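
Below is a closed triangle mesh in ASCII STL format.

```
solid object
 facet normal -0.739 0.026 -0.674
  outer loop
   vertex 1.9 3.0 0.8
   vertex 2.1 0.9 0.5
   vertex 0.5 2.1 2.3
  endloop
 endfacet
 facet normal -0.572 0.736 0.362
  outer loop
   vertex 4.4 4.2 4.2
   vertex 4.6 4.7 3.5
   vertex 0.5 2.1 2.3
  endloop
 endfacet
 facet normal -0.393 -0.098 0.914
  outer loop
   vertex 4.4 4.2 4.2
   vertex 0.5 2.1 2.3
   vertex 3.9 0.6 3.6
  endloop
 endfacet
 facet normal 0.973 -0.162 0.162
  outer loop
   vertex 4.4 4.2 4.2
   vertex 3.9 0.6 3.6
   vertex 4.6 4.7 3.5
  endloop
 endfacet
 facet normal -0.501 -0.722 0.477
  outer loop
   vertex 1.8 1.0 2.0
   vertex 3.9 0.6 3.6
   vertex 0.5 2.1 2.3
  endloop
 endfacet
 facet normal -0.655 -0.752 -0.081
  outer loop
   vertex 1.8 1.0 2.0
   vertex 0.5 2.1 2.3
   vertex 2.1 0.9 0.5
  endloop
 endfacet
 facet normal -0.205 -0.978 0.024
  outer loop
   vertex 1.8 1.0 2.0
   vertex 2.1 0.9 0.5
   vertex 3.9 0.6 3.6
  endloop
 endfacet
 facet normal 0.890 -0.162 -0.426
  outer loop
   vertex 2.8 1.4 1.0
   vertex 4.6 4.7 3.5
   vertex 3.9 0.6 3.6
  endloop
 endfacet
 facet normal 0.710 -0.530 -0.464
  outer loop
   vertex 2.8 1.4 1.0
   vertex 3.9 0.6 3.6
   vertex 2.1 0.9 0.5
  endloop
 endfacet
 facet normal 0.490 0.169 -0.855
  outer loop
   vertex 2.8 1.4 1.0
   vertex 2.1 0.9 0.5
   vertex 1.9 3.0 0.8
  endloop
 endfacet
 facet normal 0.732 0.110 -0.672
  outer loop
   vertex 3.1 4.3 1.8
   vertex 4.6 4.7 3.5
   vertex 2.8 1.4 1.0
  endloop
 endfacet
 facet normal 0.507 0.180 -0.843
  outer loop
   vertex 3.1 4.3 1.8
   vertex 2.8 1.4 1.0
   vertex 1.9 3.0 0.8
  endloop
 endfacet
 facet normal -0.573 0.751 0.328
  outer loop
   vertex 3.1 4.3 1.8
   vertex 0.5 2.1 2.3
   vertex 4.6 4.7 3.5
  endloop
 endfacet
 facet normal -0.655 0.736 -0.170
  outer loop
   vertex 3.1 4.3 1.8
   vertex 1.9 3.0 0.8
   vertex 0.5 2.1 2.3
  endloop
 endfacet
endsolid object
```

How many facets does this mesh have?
14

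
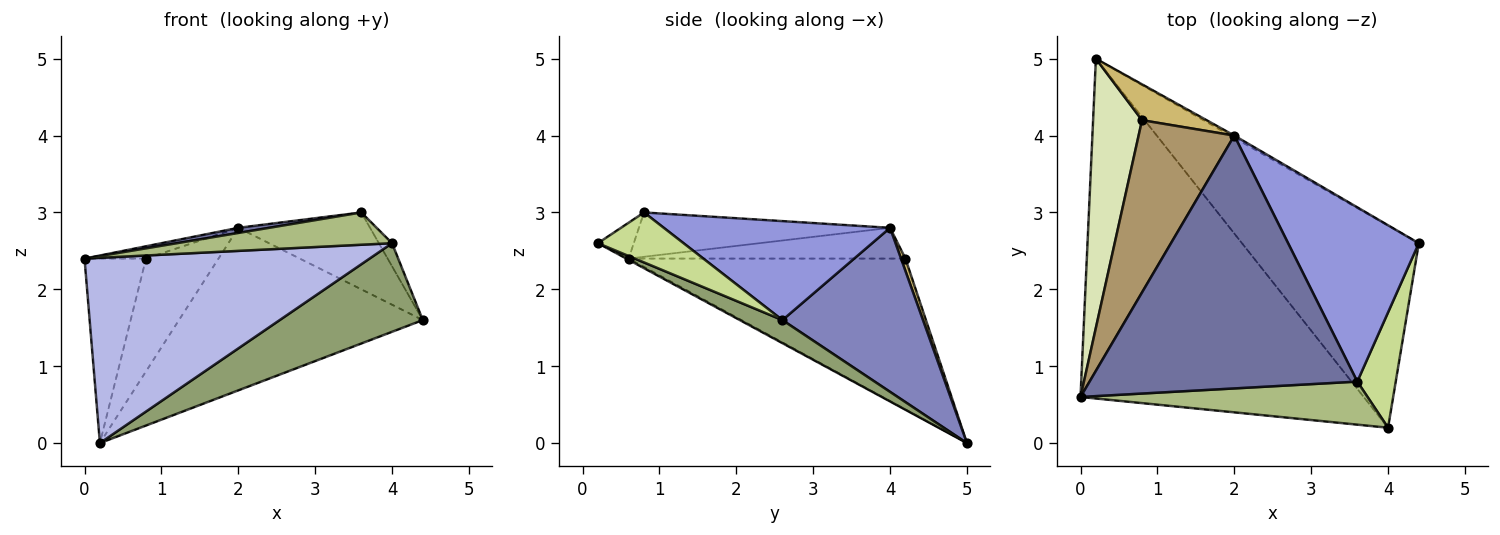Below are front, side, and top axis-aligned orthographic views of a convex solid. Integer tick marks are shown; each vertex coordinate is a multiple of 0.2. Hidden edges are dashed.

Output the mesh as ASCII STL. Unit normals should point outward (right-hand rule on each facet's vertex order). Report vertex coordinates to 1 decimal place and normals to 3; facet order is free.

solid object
 facet normal -0.163 -0.020 0.986
  outer loop
   vertex 2.0 4.0 2.8
   vertex 0.0 0.6 2.4
   vertex 3.6 0.8 3.0
  endloop
 endfacet
 facet normal 0.499 0.866 -0.012
  outer loop
   vertex 2.0 4.0 2.8
   vertex 4.4 2.6 1.6
   vertex 0.2 5.0 0.0
  endloop
 endfacet
 facet normal 0.570 0.332 0.752
  outer loop
   vertex 2.0 4.0 2.8
   vertex 3.6 0.8 3.0
   vertex 4.4 2.6 1.6
  endloop
 endfacet
 facet normal -0.004 -0.479 -0.878
  outer loop
   vertex 4.0 0.2 2.6
   vertex 0.0 0.6 2.4
   vertex 0.2 5.0 0.0
  endloop
 endfacet
 facet normal 0.119 -0.399 -0.909
  outer loop
   vertex 4.0 0.2 2.6
   vertex 0.2 5.0 0.0
   vertex 4.4 2.6 1.6
  endloop
 endfacet
 facet normal -0.100 -0.597 0.796
  outer loop
   vertex 4.0 0.2 2.6
   vertex 3.6 0.8 3.0
   vertex 0.0 0.6 2.4
  endloop
 endfacet
 facet normal 0.787 0.121 0.605
  outer loop
   vertex 4.0 0.2 2.6
   vertex 4.4 2.6 1.6
   vertex 3.6 0.8 3.0
  endloop
 endfacet
 facet normal -0.931 0.207 0.302
  outer loop
   vertex 0.8 4.2 2.4
   vertex 0.2 5.0 0.0
   vertex 0.0 0.6 2.4
  endloop
 endfacet
 facet normal -0.305 0.068 0.950
  outer loop
   vertex 0.8 4.2 2.4
   vertex 0.0 0.6 2.4
   vertex 2.0 4.0 2.8
  endloop
 endfacet
 facet normal 0.058 0.951 0.303
  outer loop
   vertex 0.8 4.2 2.4
   vertex 2.0 4.0 2.8
   vertex 0.2 5.0 0.0
  endloop
 endfacet
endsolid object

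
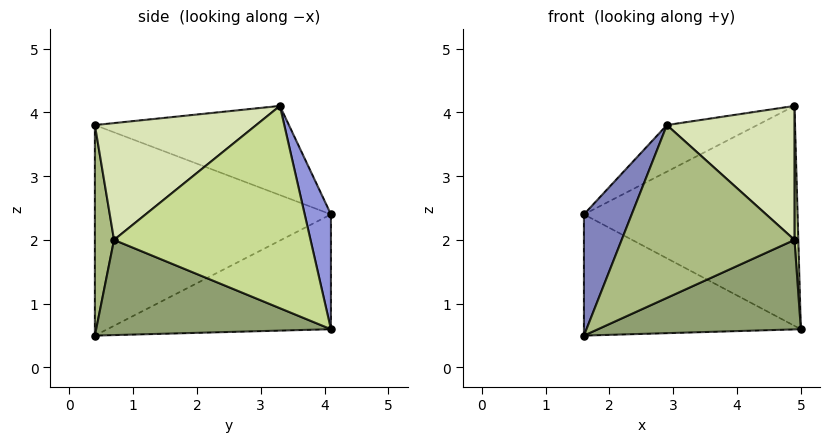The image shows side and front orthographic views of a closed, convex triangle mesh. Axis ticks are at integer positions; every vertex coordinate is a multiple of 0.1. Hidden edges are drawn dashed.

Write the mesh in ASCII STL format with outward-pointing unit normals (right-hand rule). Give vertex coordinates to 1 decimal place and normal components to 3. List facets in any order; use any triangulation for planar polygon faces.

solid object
 facet normal -0.426 0.413 -0.805
  outer loop
   vertex 1.6 0.4 0.5
   vertex 1.6 4.1 2.4
   vertex 5.0 4.1 0.6
  endloop
 endfacet
 facet normal -0.914 -0.185 0.360
  outer loop
   vertex 1.6 0.4 0.5
   vertex 2.9 0.4 3.8
   vertex 1.6 4.1 2.4
  endloop
 endfacet
 facet normal 0.119 0.967 0.224
  outer loop
   vertex 4.9 3.3 4.1
   vertex 5.0 4.1 0.6
   vertex 1.6 4.1 2.4
  endloop
 endfacet
 facet normal -0.412 0.192 0.891
  outer loop
   vertex 4.9 3.3 4.1
   vertex 1.6 4.1 2.4
   vertex 2.9 0.4 3.8
  endloop
 endfacet
 facet normal 0.413 -0.357 -0.838
  outer loop
   vertex 4.9 0.7 2.0
   vertex 1.6 0.4 0.5
   vertex 5.0 4.1 0.6
  endloop
 endfacet
 facet normal 0.110 -0.993 -0.043
  outer loop
   vertex 4.9 0.7 2.0
   vertex 2.9 0.4 3.8
   vertex 1.6 0.4 0.5
  endloop
 endfacet
 facet normal 1.000 -0.019 0.024
  outer loop
   vertex 4.9 0.7 2.0
   vertex 5.0 4.1 0.6
   vertex 4.9 3.3 4.1
  endloop
 endfacet
 facet normal 0.622 -0.492 0.609
  outer loop
   vertex 4.9 0.7 2.0
   vertex 4.9 3.3 4.1
   vertex 2.9 0.4 3.8
  endloop
 endfacet
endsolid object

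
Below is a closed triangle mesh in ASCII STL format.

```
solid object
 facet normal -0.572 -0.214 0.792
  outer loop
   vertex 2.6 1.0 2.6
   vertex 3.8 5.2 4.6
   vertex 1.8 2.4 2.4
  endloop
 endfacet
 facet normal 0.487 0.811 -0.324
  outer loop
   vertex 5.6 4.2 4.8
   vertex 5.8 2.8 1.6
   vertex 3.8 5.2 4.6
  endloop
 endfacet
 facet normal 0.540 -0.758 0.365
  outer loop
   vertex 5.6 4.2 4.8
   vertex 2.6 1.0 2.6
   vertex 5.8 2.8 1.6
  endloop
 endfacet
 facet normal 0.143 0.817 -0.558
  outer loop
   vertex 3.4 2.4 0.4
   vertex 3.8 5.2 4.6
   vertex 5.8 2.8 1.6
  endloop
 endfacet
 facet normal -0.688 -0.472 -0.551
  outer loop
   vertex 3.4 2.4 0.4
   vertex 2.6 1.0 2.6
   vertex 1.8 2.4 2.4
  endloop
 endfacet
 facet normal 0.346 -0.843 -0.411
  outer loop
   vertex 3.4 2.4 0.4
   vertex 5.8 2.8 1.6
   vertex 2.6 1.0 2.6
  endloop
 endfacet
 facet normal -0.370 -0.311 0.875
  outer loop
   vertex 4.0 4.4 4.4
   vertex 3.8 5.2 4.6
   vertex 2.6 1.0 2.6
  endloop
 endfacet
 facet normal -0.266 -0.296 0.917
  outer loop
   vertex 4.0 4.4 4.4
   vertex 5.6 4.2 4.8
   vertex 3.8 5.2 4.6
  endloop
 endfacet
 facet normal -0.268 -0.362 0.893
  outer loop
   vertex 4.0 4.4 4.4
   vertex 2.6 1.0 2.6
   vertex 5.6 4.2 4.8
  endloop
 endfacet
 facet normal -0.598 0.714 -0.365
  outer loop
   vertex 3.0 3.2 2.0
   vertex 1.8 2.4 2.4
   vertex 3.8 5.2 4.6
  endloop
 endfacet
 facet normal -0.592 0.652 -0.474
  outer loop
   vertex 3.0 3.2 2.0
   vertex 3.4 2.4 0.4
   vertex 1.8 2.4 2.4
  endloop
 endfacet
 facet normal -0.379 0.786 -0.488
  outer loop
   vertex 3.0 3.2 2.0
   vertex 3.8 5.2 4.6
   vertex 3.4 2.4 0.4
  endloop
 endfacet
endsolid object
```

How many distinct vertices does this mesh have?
8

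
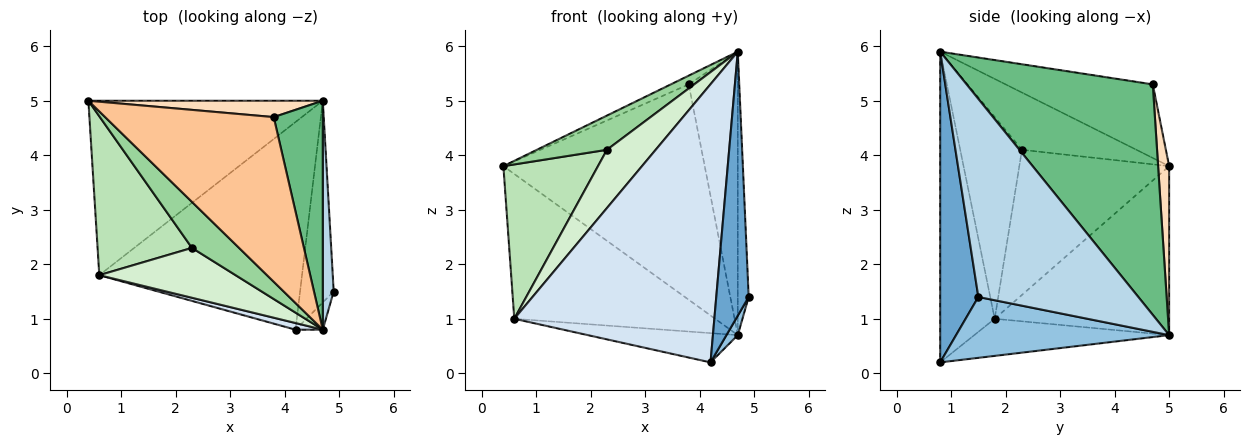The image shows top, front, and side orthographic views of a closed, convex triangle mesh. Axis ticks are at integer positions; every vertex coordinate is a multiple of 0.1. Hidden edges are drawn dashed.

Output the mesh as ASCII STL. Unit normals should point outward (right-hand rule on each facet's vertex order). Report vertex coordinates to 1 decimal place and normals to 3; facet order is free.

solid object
 facet normal 0.760 -0.646 -0.067
  outer loop
   vertex 4.7 0.8 5.9
   vertex 4.2 0.8 0.2
   vertex 4.9 1.5 1.4
  endloop
 endfacet
 facet normal 0.874 -0.047 -0.483
  outer loop
   vertex 4.7 5.0 0.7
   vertex 4.9 1.5 1.4
   vertex 4.2 0.8 0.2
  endloop
 endfacet
 facet normal 0.996 0.068 0.055
  outer loop
   vertex 4.7 5.0 0.7
   vertex 4.7 0.8 5.9
   vertex 4.9 1.5 1.4
  endloop
 endfacet
 facet normal -0.263 -0.965 0.023
  outer loop
   vertex 0.6 1.8 1.0
   vertex 4.2 0.8 0.2
   vertex 4.7 0.8 5.9
  endloop
 endfacet
 facet normal -0.485 0.558 -0.673
  outer loop
   vertex 0.6 1.8 1.0
   vertex 0.4 5.0 3.8
   vertex 4.7 5.0 0.7
  endloop
 endfacet
 facet normal -0.178 0.137 -0.974
  outer loop
   vertex 0.6 1.8 1.0
   vertex 4.7 5.0 0.7
   vertex 4.2 0.8 0.2
  endloop
 endfacet
 facet normal -0.400 0.049 0.915
  outer loop
   vertex 3.8 4.7 5.3
   vertex 0.4 5.0 3.8
   vertex 4.7 0.8 5.9
  endloop
 endfacet
 facet normal 0.054 0.996 0.076
  outer loop
   vertex 3.8 4.7 5.3
   vertex 4.7 5.0 0.7
   vertex 0.4 5.0 3.8
  endloop
 endfacet
 facet normal 0.947 0.250 0.202
  outer loop
   vertex 3.8 4.7 5.3
   vertex 4.7 0.8 5.9
   vertex 4.7 5.0 0.7
  endloop
 endfacet
 facet normal -0.698 -0.427 0.575
  outer loop
   vertex 2.3 2.3 4.1
   vertex 4.7 0.8 5.9
   vertex 0.4 5.0 3.8
  endloop
 endfacet
 facet normal -0.741 -0.468 0.482
  outer loop
   vertex 2.3 2.3 4.1
   vertex 0.4 5.0 3.8
   vertex 0.6 1.8 1.0
  endloop
 endfacet
 facet normal -0.693 -0.547 0.469
  outer loop
   vertex 2.3 2.3 4.1
   vertex 0.6 1.8 1.0
   vertex 4.7 0.8 5.9
  endloop
 endfacet
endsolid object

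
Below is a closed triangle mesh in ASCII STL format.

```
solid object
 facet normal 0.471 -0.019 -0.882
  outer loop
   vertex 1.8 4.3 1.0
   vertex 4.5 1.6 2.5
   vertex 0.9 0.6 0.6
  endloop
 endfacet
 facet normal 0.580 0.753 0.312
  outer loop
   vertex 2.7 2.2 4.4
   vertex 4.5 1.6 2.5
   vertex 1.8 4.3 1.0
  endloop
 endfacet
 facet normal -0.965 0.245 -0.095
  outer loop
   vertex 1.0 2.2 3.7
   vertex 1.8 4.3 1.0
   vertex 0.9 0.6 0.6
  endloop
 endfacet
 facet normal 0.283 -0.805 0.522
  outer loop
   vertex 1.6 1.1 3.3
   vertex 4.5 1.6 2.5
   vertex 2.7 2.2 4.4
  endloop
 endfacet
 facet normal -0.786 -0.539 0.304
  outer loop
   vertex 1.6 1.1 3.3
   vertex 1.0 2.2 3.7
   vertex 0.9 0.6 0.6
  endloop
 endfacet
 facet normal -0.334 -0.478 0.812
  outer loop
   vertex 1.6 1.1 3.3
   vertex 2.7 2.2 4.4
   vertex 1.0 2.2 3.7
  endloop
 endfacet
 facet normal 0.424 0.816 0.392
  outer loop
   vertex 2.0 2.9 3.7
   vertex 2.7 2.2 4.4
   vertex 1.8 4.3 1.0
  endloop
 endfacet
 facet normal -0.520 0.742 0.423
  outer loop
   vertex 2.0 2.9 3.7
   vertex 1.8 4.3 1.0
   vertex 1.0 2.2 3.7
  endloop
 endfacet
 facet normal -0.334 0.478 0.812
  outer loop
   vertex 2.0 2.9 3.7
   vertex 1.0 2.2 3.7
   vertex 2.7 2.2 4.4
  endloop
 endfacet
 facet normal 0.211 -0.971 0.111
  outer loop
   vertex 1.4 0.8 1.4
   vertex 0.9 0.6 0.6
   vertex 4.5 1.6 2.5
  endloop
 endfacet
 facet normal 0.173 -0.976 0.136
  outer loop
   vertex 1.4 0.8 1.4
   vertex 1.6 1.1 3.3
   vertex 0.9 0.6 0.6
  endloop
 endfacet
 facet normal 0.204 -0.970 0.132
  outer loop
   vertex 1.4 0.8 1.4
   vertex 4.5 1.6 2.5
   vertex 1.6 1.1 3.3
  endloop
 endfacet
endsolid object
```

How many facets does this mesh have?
12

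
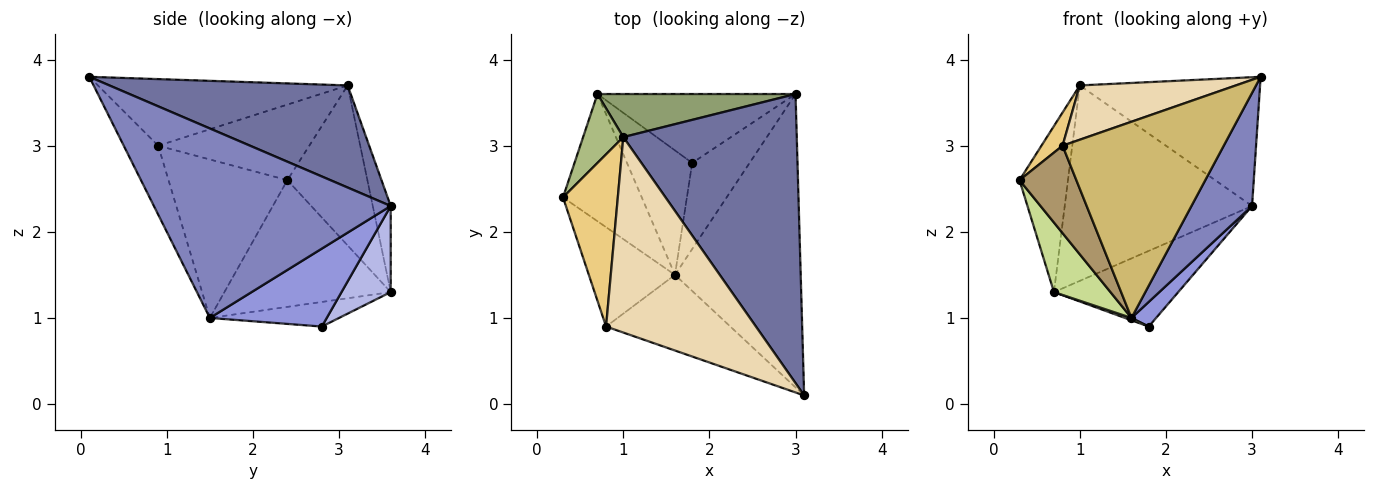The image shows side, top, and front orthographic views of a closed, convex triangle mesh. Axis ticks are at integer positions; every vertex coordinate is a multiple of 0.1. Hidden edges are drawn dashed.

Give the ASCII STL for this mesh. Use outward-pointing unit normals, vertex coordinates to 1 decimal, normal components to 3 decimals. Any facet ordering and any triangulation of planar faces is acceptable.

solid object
 facet normal 0.474 0.358 0.805
  outer loop
   vertex 1.0 3.1 3.7
   vertex 3.1 0.1 3.8
   vertex 3.0 3.6 2.3
  endloop
 endfacet
 facet normal 0.815 -0.208 -0.541
  outer loop
   vertex 1.6 1.5 1.0
   vertex 3.0 3.6 2.3
   vertex 3.1 0.1 3.8
  endloop
 endfacet
 facet normal 0.794 -0.167 -0.585
  outer loop
   vertex 1.6 1.5 1.0
   vertex 1.8 2.8 0.9
   vertex 3.0 3.6 2.3
  endloop
 endfacet
 facet normal 0.281 0.709 -0.646
  outer loop
   vertex 0.7 3.6 1.3
   vertex 3.0 3.6 2.3
   vertex 1.8 2.8 0.9
  endloop
 endfacet
 facet normal -0.093 0.972 0.214
  outer loop
   vertex 0.7 3.6 1.3
   vertex 1.0 3.1 3.7
   vertex 3.0 3.6 2.3
  endloop
 endfacet
 facet normal -0.836 0.506 0.210
  outer loop
   vertex 0.7 3.6 1.3
   vertex 0.3 2.4 2.6
   vertex 1.0 3.1 3.7
  endloop
 endfacet
 facet normal -0.816 -0.277 -0.507
  outer loop
   vertex 0.7 3.6 1.3
   vertex 1.6 1.5 1.0
   vertex 0.3 2.4 2.6
  endloop
 endfacet
 facet normal -0.353 -0.018 -0.935
  outer loop
   vertex 0.7 3.6 1.3
   vertex 1.8 2.8 0.9
   vertex 1.6 1.5 1.0
  endloop
 endfacet
 facet normal -0.810 -0.387 -0.440
  outer loop
   vertex 0.8 0.9 3.0
   vertex 0.3 2.4 2.6
   vertex 1.6 1.5 1.0
  endloop
 endfacet
 facet normal -0.196 -0.915 -0.353
  outer loop
   vertex 0.8 0.9 3.0
   vertex 1.6 1.5 1.0
   vertex 3.1 0.1 3.8
  endloop
 endfacet
 facet normal -0.804 -0.113 0.583
  outer loop
   vertex 0.8 0.9 3.0
   vertex 1.0 3.1 3.7
   vertex 0.3 2.4 2.6
  endloop
 endfacet
 facet normal -0.394 -0.246 0.886
  outer loop
   vertex 0.8 0.9 3.0
   vertex 3.1 0.1 3.8
   vertex 1.0 3.1 3.7
  endloop
 endfacet
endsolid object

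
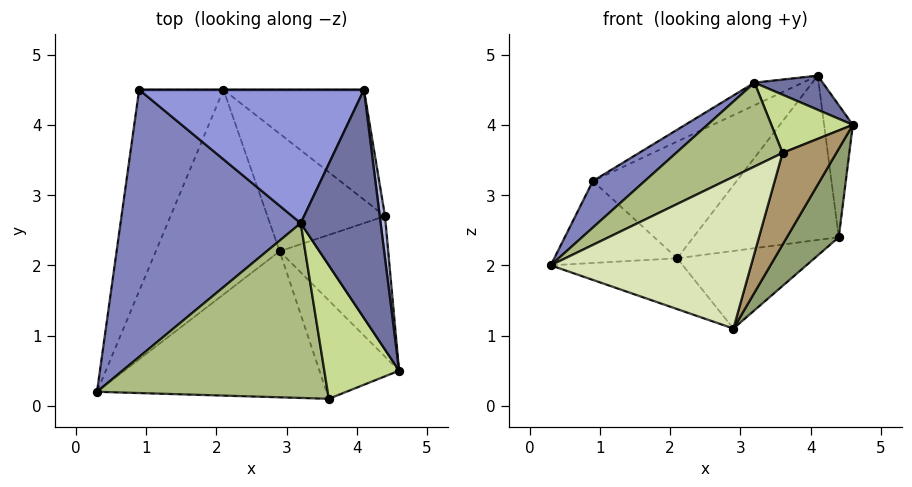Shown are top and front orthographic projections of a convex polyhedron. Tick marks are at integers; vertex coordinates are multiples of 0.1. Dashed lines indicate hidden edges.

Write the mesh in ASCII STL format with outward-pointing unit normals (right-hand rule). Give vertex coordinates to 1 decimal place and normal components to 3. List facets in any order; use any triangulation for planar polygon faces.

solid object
 facet normal 0.198 -0.145 0.969
  outer loop
   vertex 3.2 2.6 4.6
   vertex 4.6 0.5 4.0
   vertex 4.1 4.5 4.7
  endloop
 endfacet
 facet normal -0.596 -0.138 0.791
  outer loop
   vertex 3.2 2.6 4.6
   vertex 0.9 4.5 3.2
   vertex 0.3 0.2 2.0
  endloop
 endfacet
 facet normal -0.420 0.152 0.895
  outer loop
   vertex 3.2 2.6 4.6
   vertex 4.1 4.5 4.7
   vertex 0.9 4.5 3.2
  endloop
 endfacet
 facet normal 0.992 0.117 0.037
  outer loop
   vertex 4.4 2.7 2.4
   vertex 4.1 4.5 4.7
   vertex 4.6 0.5 4.0
  endloop
 endfacet
 facet normal 0.673 -0.394 -0.626
  outer loop
   vertex 4.4 2.7 2.4
   vertex 4.6 0.5 4.0
   vertex 2.9 2.2 1.1
  endloop
 endfacet
 facet normal -0.411 -0.395 0.822
  outer loop
   vertex 3.6 0.1 3.6
   vertex 3.2 2.6 4.6
   vertex 0.3 0.2 2.0
  endloop
 endfacet
 facet normal -0.202 -0.391 0.898
  outer loop
   vertex 3.6 0.1 3.6
   vertex 4.6 0.5 4.0
   vertex 3.2 2.6 4.6
  endloop
 endfacet
 facet normal 0.300 -0.687 -0.661
  outer loop
   vertex 3.6 0.1 3.6
   vertex 0.3 0.2 2.0
   vertex 2.9 2.2 1.1
  endloop
 endfacet
 facet normal 0.492 -0.594 -0.637
  outer loop
   vertex 3.6 0.1 3.6
   vertex 2.9 2.2 1.1
   vertex 4.6 0.5 4.0
  endloop
 endfacet
 facet normal 0.475 0.485 -0.735
  outer loop
   vertex 2.1 4.5 2.1
   vertex 4.4 2.7 2.4
   vertex 2.9 2.2 1.1
  endloop
 endfacet
 facet normal -0.462 0.213 -0.861
  outer loop
   vertex 2.1 4.5 2.1
   vertex 2.9 2.2 1.1
   vertex 0.3 0.2 2.0
  endloop
 endfacet
 facet normal -0.647 0.287 -0.706
  outer loop
   vertex 2.1 4.5 2.1
   vertex 0.3 0.2 2.0
   vertex 0.9 4.5 3.2
  endloop
 endfacet
 facet normal 0.000 1.000 0.000
  outer loop
   vertex 2.1 4.5 2.1
   vertex 0.9 4.5 3.2
   vertex 4.1 4.5 4.7
  endloop
 endfacet
 facet normal 0.586 0.674 -0.451
  outer loop
   vertex 2.1 4.5 2.1
   vertex 4.1 4.5 4.7
   vertex 4.4 2.7 2.4
  endloop
 endfacet
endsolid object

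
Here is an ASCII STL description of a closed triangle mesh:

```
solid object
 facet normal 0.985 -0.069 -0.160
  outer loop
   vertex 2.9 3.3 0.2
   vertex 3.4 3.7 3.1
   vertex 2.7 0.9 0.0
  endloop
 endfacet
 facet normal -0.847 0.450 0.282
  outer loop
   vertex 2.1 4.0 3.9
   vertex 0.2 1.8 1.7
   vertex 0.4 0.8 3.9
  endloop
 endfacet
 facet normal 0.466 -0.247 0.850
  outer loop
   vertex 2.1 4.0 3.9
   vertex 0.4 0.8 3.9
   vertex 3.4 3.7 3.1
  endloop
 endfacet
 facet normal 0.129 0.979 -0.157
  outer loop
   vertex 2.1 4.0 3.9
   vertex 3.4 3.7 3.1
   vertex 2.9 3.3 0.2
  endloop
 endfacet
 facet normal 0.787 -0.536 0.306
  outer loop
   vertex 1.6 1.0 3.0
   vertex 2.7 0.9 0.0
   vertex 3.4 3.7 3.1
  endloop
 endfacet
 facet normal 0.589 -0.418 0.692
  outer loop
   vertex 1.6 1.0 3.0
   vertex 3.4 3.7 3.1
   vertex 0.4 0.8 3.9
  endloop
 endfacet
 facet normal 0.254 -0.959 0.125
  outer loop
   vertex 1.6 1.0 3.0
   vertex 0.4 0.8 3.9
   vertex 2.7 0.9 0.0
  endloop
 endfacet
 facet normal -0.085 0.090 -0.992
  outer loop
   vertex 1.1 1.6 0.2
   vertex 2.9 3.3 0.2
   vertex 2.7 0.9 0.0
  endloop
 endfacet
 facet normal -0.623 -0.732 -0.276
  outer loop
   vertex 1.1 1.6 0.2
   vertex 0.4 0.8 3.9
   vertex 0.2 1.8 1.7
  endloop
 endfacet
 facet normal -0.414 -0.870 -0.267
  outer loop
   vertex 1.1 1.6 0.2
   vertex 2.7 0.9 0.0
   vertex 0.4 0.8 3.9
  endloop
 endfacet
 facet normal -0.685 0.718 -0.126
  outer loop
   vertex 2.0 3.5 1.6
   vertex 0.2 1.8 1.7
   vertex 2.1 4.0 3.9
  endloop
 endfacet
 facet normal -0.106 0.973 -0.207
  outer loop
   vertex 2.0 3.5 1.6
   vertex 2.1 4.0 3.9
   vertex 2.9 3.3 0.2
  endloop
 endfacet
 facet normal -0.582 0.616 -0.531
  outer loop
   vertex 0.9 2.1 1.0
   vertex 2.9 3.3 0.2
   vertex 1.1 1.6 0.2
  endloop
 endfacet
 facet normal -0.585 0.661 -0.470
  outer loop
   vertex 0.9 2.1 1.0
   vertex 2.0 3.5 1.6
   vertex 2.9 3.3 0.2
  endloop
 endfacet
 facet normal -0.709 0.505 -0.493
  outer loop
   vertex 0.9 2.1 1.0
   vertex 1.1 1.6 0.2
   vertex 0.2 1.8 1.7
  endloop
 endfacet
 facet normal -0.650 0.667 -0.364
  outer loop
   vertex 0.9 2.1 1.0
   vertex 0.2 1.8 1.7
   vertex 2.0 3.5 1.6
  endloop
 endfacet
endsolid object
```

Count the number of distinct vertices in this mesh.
10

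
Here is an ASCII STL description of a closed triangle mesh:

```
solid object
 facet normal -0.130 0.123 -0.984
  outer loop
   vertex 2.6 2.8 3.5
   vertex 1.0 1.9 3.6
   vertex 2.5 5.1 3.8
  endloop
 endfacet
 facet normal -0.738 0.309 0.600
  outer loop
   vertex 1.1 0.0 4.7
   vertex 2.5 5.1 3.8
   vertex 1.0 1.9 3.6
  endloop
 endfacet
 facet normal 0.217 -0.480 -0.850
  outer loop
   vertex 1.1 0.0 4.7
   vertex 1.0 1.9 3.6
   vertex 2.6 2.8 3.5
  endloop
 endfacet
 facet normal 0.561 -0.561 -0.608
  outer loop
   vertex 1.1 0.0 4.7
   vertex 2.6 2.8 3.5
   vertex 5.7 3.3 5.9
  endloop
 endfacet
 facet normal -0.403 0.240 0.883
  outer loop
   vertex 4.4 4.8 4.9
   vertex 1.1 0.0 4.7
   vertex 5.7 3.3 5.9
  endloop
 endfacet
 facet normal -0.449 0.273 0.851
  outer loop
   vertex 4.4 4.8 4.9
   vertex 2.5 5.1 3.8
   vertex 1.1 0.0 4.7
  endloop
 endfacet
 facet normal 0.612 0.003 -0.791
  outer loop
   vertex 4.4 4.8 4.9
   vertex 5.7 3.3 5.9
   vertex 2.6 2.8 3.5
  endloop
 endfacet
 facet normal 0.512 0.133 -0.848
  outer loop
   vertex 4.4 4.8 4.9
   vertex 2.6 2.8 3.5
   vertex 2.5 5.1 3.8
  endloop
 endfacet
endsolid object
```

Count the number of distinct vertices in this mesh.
6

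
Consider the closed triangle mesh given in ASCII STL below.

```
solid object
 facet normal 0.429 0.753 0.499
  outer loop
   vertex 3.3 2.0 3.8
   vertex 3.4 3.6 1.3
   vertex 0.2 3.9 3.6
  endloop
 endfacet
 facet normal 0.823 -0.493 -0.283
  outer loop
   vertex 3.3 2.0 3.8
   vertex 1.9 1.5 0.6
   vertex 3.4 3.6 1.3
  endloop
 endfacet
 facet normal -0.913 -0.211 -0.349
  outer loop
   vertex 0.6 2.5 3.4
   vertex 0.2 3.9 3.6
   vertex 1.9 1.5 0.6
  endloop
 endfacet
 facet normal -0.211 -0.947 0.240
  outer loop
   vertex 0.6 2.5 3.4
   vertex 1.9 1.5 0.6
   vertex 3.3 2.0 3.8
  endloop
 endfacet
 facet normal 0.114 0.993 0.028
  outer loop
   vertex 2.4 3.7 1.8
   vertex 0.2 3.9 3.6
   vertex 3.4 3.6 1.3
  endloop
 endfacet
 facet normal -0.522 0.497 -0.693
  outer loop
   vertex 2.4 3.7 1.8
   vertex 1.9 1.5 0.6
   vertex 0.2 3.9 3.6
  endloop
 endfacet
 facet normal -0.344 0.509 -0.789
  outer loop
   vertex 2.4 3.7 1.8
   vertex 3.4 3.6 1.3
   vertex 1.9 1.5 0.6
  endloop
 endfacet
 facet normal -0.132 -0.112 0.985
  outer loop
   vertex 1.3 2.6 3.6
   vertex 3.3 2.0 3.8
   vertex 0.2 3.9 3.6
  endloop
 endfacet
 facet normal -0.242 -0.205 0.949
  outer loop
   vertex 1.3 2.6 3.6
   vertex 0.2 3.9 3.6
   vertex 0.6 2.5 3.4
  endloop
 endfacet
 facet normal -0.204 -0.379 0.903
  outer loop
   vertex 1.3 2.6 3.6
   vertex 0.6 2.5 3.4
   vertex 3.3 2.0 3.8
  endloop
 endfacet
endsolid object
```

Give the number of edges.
15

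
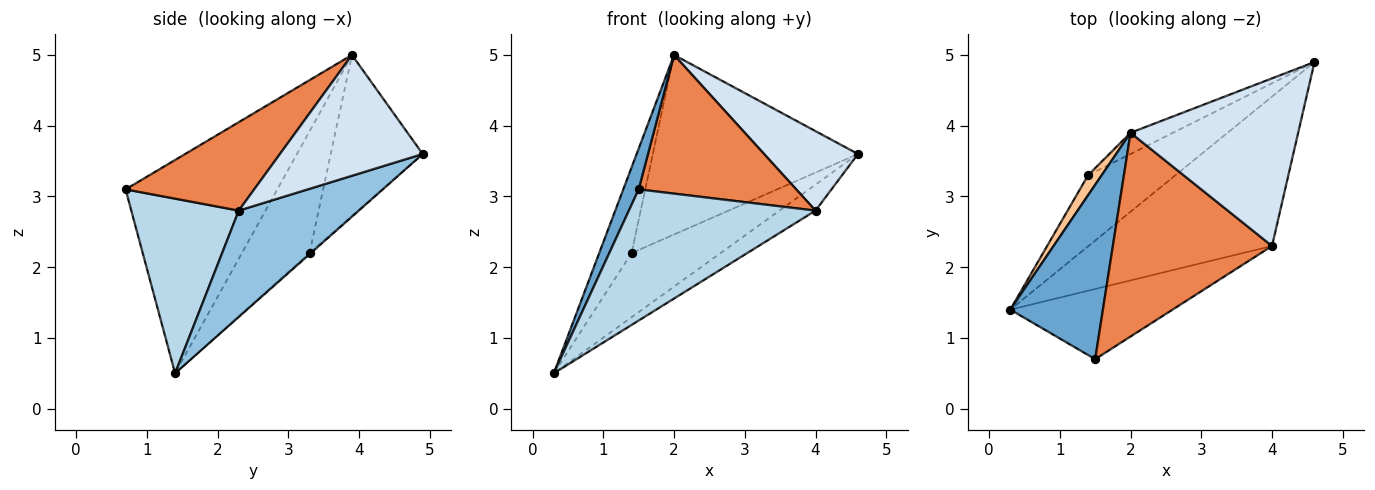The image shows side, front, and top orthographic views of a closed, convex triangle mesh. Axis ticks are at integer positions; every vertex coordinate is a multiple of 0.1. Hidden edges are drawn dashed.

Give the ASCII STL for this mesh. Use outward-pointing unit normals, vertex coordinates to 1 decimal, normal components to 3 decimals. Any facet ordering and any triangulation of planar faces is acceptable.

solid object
 facet normal -0.913 -0.093 0.397
  outer loop
   vertex 2.0 3.9 5.0
   vertex 0.3 1.4 0.5
   vertex 1.5 0.7 3.1
  endloop
 endfacet
 facet normal 0.496 0.149 -0.856
  outer loop
   vertex 4.0 2.3 2.8
   vertex 0.3 1.4 0.5
   vertex 4.6 4.9 3.6
  endloop
 endfacet
 facet normal 0.453 -0.786 -0.421
  outer loop
   vertex 4.0 2.3 2.8
   vertex 1.5 0.7 3.1
   vertex 0.3 1.4 0.5
  endloop
 endfacet
 facet normal 0.546 -0.359 0.757
  outer loop
   vertex 4.0 2.3 2.8
   vertex 4.6 4.9 3.6
   vertex 2.0 3.9 5.0
  endloop
 endfacet
 facet normal 0.417 -0.511 0.751
  outer loop
   vertex 4.0 2.3 2.8
   vertex 2.0 3.9 5.0
   vertex 1.5 0.7 3.1
  endloop
 endfacet
 facet normal -0.010 0.670 -0.742
  outer loop
   vertex 1.4 3.3 2.2
   vertex 4.6 4.9 3.6
   vertex 0.3 1.4 0.5
  endloop
 endfacet
 facet normal -0.897 0.430 0.100
  outer loop
   vertex 1.4 3.3 2.2
   vertex 0.3 1.4 0.5
   vertex 2.0 3.9 5.0
  endloop
 endfacet
 facet normal -0.407 0.907 -0.107
  outer loop
   vertex 1.4 3.3 2.2
   vertex 2.0 3.9 5.0
   vertex 4.6 4.9 3.6
  endloop
 endfacet
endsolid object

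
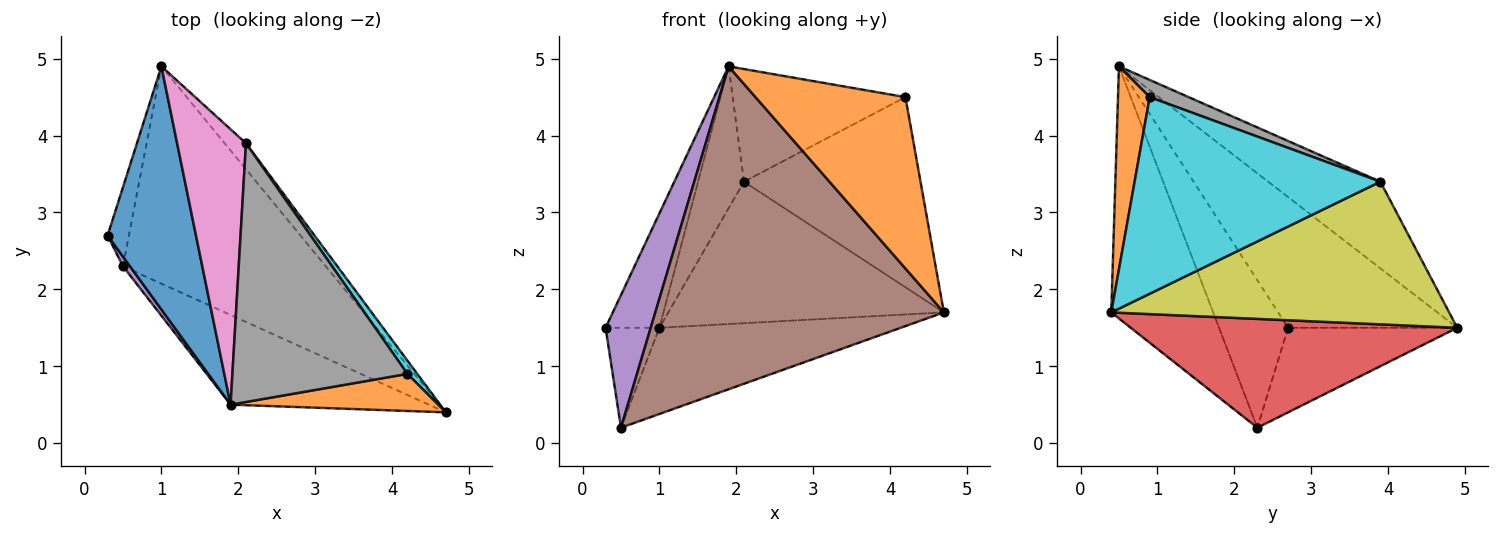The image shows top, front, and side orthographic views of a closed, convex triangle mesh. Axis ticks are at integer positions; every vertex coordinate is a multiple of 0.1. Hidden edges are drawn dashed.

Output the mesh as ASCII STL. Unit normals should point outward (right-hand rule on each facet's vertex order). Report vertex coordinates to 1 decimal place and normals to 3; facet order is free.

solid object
 facet normal -0.801 0.255 0.542
  outer loop
   vertex 1.9 0.5 4.9
   vertex 1.0 4.9 1.5
   vertex 0.3 2.7 1.5
  endloop
 endfacet
 facet normal 0.202 -0.957 0.207
  outer loop
   vertex 4.2 0.9 4.5
   vertex 1.9 0.5 4.9
   vertex 4.7 0.4 1.7
  endloop
 endfacet
 facet normal -0.927 0.295 -0.233
  outer loop
   vertex 0.5 2.3 0.2
   vertex 0.3 2.7 1.5
   vertex 1.0 4.9 1.5
  endloop
 endfacet
 facet normal 0.446 0.330 -0.832
  outer loop
   vertex 0.5 2.3 0.2
   vertex 1.0 4.9 1.5
   vertex 4.7 0.4 1.7
  endloop
 endfacet
 facet normal -0.836 -0.547 0.040
  outer loop
   vertex 0.5 2.3 0.2
   vertex 1.9 0.5 4.9
   vertex 0.3 2.7 1.5
  endloop
 endfacet
 facet normal -0.322 -0.912 -0.253
  outer loop
   vertex 0.5 2.3 0.2
   vertex 4.7 0.4 1.7
   vertex 1.9 0.5 4.9
  endloop
 endfacet
 facet normal -0.746 0.305 0.592
  outer loop
   vertex 2.1 3.9 3.4
   vertex 1.0 4.9 1.5
   vertex 1.9 0.5 4.9
  endloop
 endfacet
 facet normal 0.090 0.398 0.913
  outer loop
   vertex 2.1 3.9 3.4
   vertex 1.9 0.5 4.9
   vertex 4.2 0.9 4.5
  endloop
 endfacet
 facet normal 0.770 0.628 -0.115
  outer loop
   vertex 2.1 3.9 3.4
   vertex 4.7 0.4 1.7
   vertex 1.0 4.9 1.5
  endloop
 endfacet
 facet normal 0.811 0.583 0.041
  outer loop
   vertex 2.1 3.9 3.4
   vertex 4.2 0.9 4.5
   vertex 4.7 0.4 1.7
  endloop
 endfacet
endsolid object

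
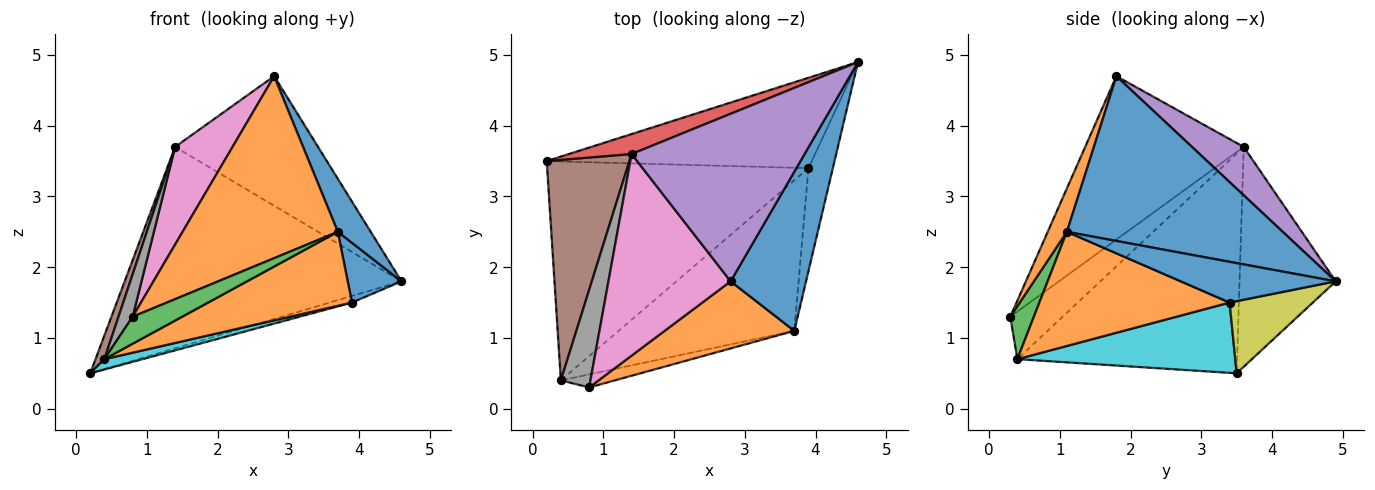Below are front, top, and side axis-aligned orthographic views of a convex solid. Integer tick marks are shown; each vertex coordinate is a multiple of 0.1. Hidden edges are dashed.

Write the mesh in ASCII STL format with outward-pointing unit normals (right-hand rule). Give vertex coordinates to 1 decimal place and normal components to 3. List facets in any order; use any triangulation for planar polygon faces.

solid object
 facet normal 0.901 -0.137 0.412
  outer loop
   vertex 3.7 1.1 2.5
   vertex 4.6 4.9 1.8
   vertex 2.8 1.8 4.7
  endloop
 endfacet
 facet normal 0.115 -0.932 0.344
  outer loop
   vertex 3.7 1.1 2.5
   vertex 2.8 1.8 4.7
   vertex 0.8 0.3 1.3
  endloop
 endfacet
 facet normal 0.394 -0.827 -0.401
  outer loop
   vertex 0.4 0.4 0.7
   vertex 3.7 1.1 2.5
   vertex 0.8 0.3 1.3
  endloop
 endfacet
 facet normal -0.327 0.941 0.093
  outer loop
   vertex 1.4 3.6 3.7
   vertex 4.6 4.9 1.8
   vertex 0.2 3.5 0.5
  endloop
 endfacet
 facet normal 0.216 0.597 0.772
  outer loop
   vertex 1.4 3.6 3.7
   vertex 2.8 1.8 4.7
   vertex 4.6 4.9 1.8
  endloop
 endfacet
 facet normal -0.935 -0.038 0.352
  outer loop
   vertex 1.4 3.6 3.7
   vertex 0.2 3.5 0.5
   vertex 0.4 0.4 0.7
  endloop
 endfacet
 facet normal -0.769 -0.279 0.575
  outer loop
   vertex 1.4 3.6 3.7
   vertex 0.8 0.3 1.3
   vertex 2.8 1.8 4.7
  endloop
 endfacet
 facet normal -0.828 -0.224 0.515
  outer loop
   vertex 1.4 3.6 3.7
   vertex 0.4 0.4 0.7
   vertex 0.8 0.3 1.3
  endloop
 endfacet
 facet normal 0.262 0.070 -0.963
  outer loop
   vertex 3.9 3.4 1.5
   vertex 0.2 3.5 0.5
   vertex 4.6 4.9 1.8
  endloop
 endfacet
 facet normal 0.259 -0.045 -0.965
  outer loop
   vertex 3.9 3.4 1.5
   vertex 0.4 0.4 0.7
   vertex 0.2 3.5 0.5
  endloop
 endfacet
 facet normal 0.822 -0.285 -0.492
  outer loop
   vertex 3.9 3.4 1.5
   vertex 4.6 4.9 1.8
   vertex 3.7 1.1 2.5
  endloop
 endfacet
 facet normal 0.504 -0.381 -0.775
  outer loop
   vertex 3.9 3.4 1.5
   vertex 3.7 1.1 2.5
   vertex 0.4 0.4 0.7
  endloop
 endfacet
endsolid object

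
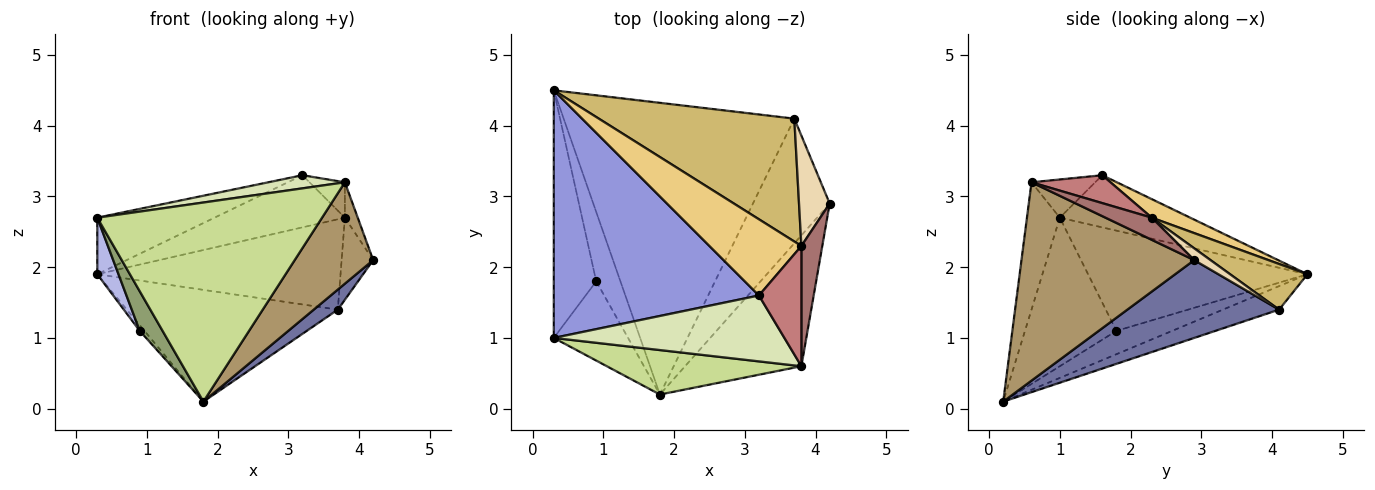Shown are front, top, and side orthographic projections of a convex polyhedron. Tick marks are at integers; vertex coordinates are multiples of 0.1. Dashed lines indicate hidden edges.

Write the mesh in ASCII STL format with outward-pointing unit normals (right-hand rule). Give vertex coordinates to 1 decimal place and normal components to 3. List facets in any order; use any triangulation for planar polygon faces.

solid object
 facet normal 0.708 -0.112 -0.698
  outer loop
   vertex 3.7 4.1 1.4
   vertex 4.2 2.9 2.1
   vertex 1.8 0.2 0.1
  endloop
 endfacet
 facet normal -0.095 0.356 -0.930
  outer loop
   vertex 3.7 4.1 1.4
   vertex 1.8 0.2 0.1
   vertex 0.3 4.5 1.9
  endloop
 endfacet
 facet normal -0.241 0.216 0.946
  outer loop
   vertex 3.2 1.6 3.3
   vertex 0.3 4.5 1.9
   vertex 0.3 1.0 2.7
  endloop
 endfacet
 facet normal -0.917 -0.089 -0.388
  outer loop
   vertex 0.9 1.8 1.1
   vertex 0.3 1.0 2.7
   vertex 0.3 4.5 1.9
  endloop
 endfacet
 facet normal -0.873 -0.218 -0.436
  outer loop
   vertex 0.9 1.8 1.1
   vertex 1.8 0.2 0.1
   vertex 0.3 1.0 2.7
  endloop
 endfacet
 facet normal -0.694 0.059 -0.718
  outer loop
   vertex 0.9 1.8 1.1
   vertex 0.3 4.5 1.9
   vertex 1.8 0.2 0.1
  endloop
 endfacet
 facet normal -0.141 -0.966 0.216
  outer loop
   vertex 3.8 0.6 3.2
   vertex 0.3 1.0 2.7
   vertex 1.8 0.2 0.1
  endloop
 endfacet
 facet normal -0.160 -0.193 0.968
  outer loop
   vertex 3.8 0.6 3.2
   vertex 3.2 1.6 3.3
   vertex 0.3 1.0 2.7
  endloop
 endfacet
 facet normal 0.803 -0.365 -0.471
  outer loop
   vertex 3.8 0.6 3.2
   vertex 1.8 0.2 0.1
   vertex 4.2 2.9 2.1
  endloop
 endfacet
 facet normal 0.185 0.582 0.792
  outer loop
   vertex 3.8 2.3 2.7
   vertex 3.7 4.1 1.4
   vertex 0.3 4.5 1.9
  endloop
 endfacet
 facet normal 0.164 0.557 0.814
  outer loop
   vertex 3.8 2.3 2.7
   vertex 0.3 4.5 1.9
   vertex 3.2 1.6 3.3
  endloop
 endfacet
 facet normal 0.295 0.570 0.767
  outer loop
   vertex 3.8 2.3 2.7
   vertex 4.2 2.9 2.1
   vertex 3.7 4.1 1.4
  endloop
 endfacet
 facet normal 0.713 0.198 0.673
  outer loop
   vertex 3.8 2.3 2.7
   vertex 3.8 0.6 3.2
   vertex 4.2 2.9 2.1
  endloop
 endfacet
 facet normal 0.533 0.239 0.812
  outer loop
   vertex 3.8 2.3 2.7
   vertex 3.2 1.6 3.3
   vertex 3.8 0.6 3.2
  endloop
 endfacet
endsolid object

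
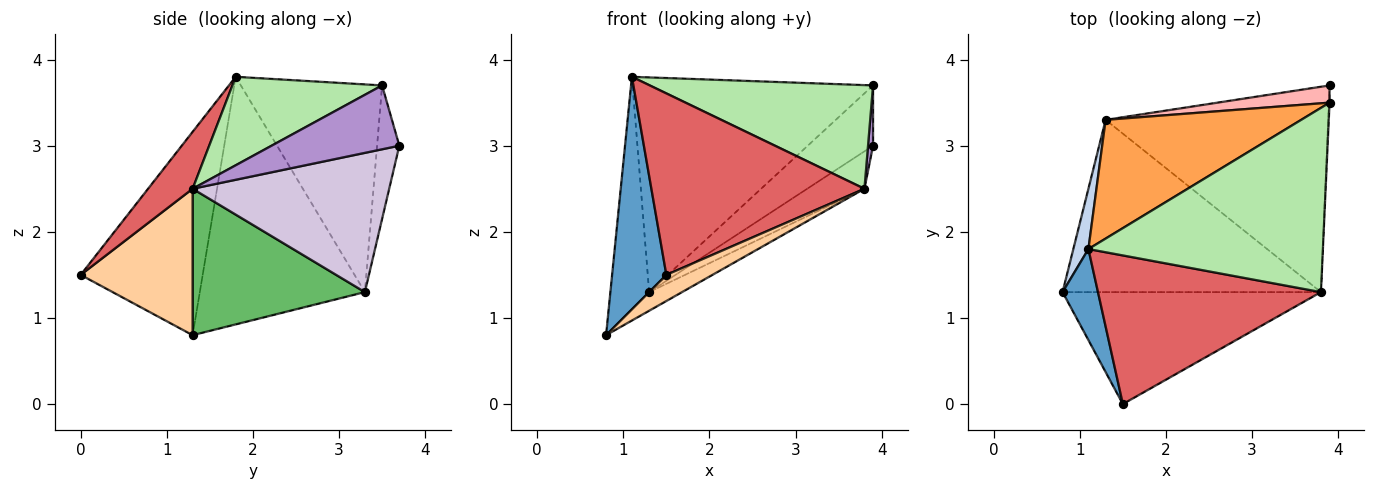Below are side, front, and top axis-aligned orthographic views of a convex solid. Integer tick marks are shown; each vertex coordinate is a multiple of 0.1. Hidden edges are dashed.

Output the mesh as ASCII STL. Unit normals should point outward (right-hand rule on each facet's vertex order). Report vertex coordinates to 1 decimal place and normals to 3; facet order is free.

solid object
 facet normal -0.902 -0.401 0.157
  outer loop
   vertex 1.1 1.8 3.8
   vertex 0.8 1.3 0.8
   vertex 1.5 0.0 1.5
  endloop
 endfacet
 facet normal -0.972 0.228 0.059
  outer loop
   vertex 1.3 3.3 1.3
   vertex 0.8 1.3 0.8
   vertex 1.1 1.8 3.8
  endloop
 endfacet
 facet normal -0.457 0.778 0.430
  outer loop
   vertex 1.3 3.3 1.3
   vertex 1.1 1.8 3.8
   vertex 3.9 3.5 3.7
  endloop
 endfacet
 facet normal 0.483 -0.199 -0.853
  outer loop
   vertex 3.8 1.3 2.5
   vertex 1.5 0.0 1.5
   vertex 0.8 1.3 0.8
  endloop
 endfacet
 facet normal 0.491 0.094 -0.866
  outer loop
   vertex 3.8 1.3 2.5
   vertex 0.8 1.3 0.8
   vertex 1.3 3.3 1.3
  endloop
 endfacet
 facet normal 0.312 -0.466 0.828
  outer loop
   vertex 3.8 1.3 2.5
   vertex 3.9 3.5 3.7
   vertex 1.1 1.8 3.8
  endloop
 endfacet
 facet normal 0.160 -0.764 0.625
  outer loop
   vertex 3.8 1.3 2.5
   vertex 1.1 1.8 3.8
   vertex 1.5 0.0 1.5
  endloop
 endfacet
 facet normal -0.311 0.914 0.261
  outer loop
   vertex 3.9 3.7 3.0
   vertex 1.3 3.3 1.3
   vertex 3.9 3.5 3.7
  endloop
 endfacet
 facet normal 0.999 -0.039 -0.011
  outer loop
   vertex 3.9 3.7 3.0
   vertex 3.9 3.5 3.7
   vertex 3.8 1.3 2.5
  endloop
 endfacet
 facet normal 0.524 0.153 -0.838
  outer loop
   vertex 3.9 3.7 3.0
   vertex 3.8 1.3 2.5
   vertex 1.3 3.3 1.3
  endloop
 endfacet
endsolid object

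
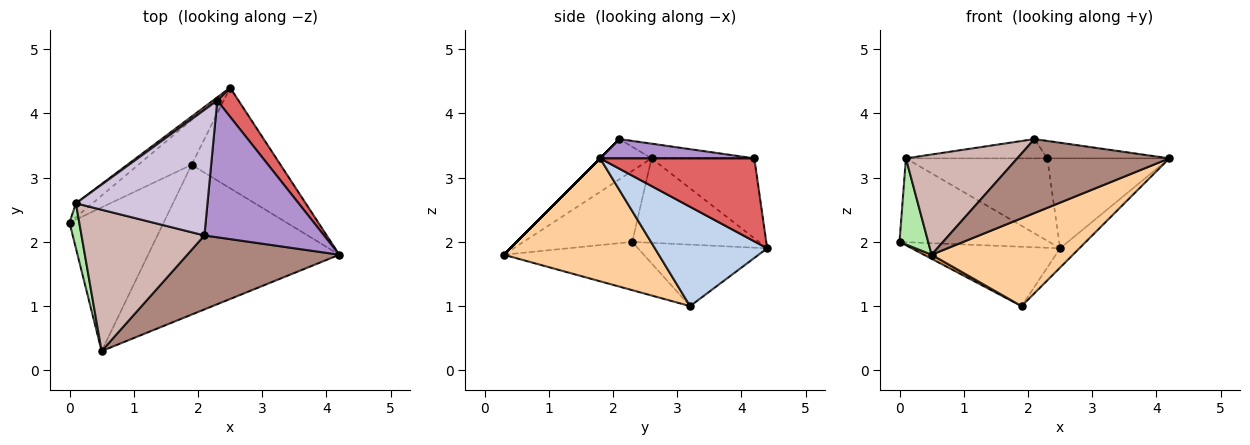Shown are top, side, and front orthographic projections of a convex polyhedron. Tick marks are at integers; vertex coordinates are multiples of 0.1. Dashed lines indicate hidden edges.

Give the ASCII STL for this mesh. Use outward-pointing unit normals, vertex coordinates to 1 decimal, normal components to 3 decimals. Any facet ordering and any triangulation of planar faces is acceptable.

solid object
 facet normal -0.571 0.656 -0.494
  outer loop
   vertex 1.9 3.2 1.0
   vertex 0.0 2.3 2.0
   vertex 2.5 4.4 1.9
  endloop
 endfacet
 facet normal 0.739 0.127 -0.662
  outer loop
   vertex 1.9 3.2 1.0
   vertex 2.5 4.4 1.9
   vertex 4.2 1.8 3.3
  endloop
 endfacet
 facet normal -0.456 -0.025 -0.889
  outer loop
   vertex 0.5 0.3 1.8
   vertex 0.0 2.3 2.0
   vertex 1.9 3.2 1.0
  endloop
 endfacet
 facet normal 0.485 -0.442 -0.754
  outer loop
   vertex 0.5 0.3 1.8
   vertex 1.9 3.2 1.0
   vertex 4.2 1.8 3.3
  endloop
 endfacet
 facet normal -0.641 0.757 -0.125
  outer loop
   vertex 0.1 2.6 3.3
   vertex 2.5 4.4 1.9
   vertex 0.0 2.3 2.0
  endloop
 endfacet
 facet normal -0.958 -0.253 0.132
  outer loop
   vertex 0.1 2.6 3.3
   vertex 0.0 2.3 2.0
   vertex 0.5 0.3 1.8
  endloop
 endfacet
 facet normal 0.769 0.609 0.197
  outer loop
   vertex 2.3 4.2 3.3
   vertex 4.2 1.8 3.3
   vertex 2.5 4.4 1.9
  endloop
 endfacet
 facet normal -0.588 0.808 0.031
  outer loop
   vertex 2.3 4.2 3.3
   vertex 2.5 4.4 1.9
   vertex 0.1 2.6 3.3
  endloop
 endfacet
 facet normal 0.158 0.125 0.980
  outer loop
   vertex 2.1 2.1 3.6
   vertex 4.2 1.8 3.3
   vertex 2.3 4.2 3.3
  endloop
 endfacet
 facet normal -0.110 0.151 0.982
  outer loop
   vertex 2.1 2.1 3.6
   vertex 2.3 4.2 3.3
   vertex 0.1 2.6 3.3
  endloop
 endfacet
 facet normal 0.000 -0.707 0.707
  outer loop
   vertex 2.1 2.1 3.6
   vertex 0.5 0.3 1.8
   vertex 4.2 1.8 3.3
  endloop
 endfacet
 facet normal -0.258 -0.559 0.788
  outer loop
   vertex 2.1 2.1 3.6
   vertex 0.1 2.6 3.3
   vertex 0.5 0.3 1.8
  endloop
 endfacet
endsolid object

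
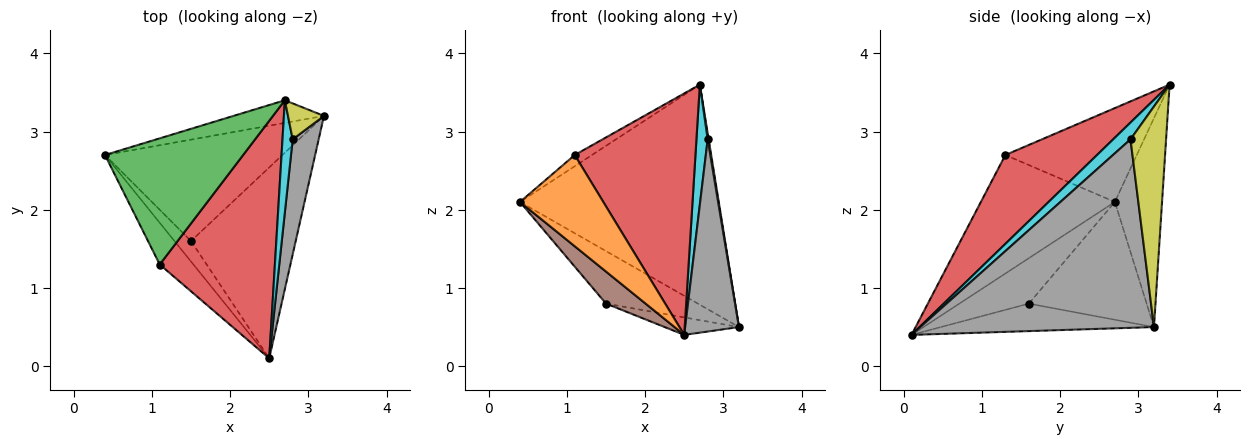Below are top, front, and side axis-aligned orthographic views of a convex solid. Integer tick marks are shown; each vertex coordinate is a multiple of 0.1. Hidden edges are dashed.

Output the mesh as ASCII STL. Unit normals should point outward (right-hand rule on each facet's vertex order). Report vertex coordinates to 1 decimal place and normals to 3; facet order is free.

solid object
 facet normal -0.230 0.968 -0.100
  outer loop
   vertex 2.7 3.4 3.6
   vertex 3.2 3.2 0.5
   vertex 0.4 2.7 2.1
  endloop
 endfacet
 facet normal -0.825 -0.513 -0.235
  outer loop
   vertex 1.1 1.3 2.7
   vertex 0.4 2.7 2.1
   vertex 2.5 0.1 0.4
  endloop
 endfacet
 facet normal -0.560 0.073 0.825
  outer loop
   vertex 1.1 1.3 2.7
   vertex 2.7 3.4 3.6
   vertex 0.4 2.7 2.1
  endloop
 endfacet
 facet normal 0.476 -0.627 0.617
  outer loop
   vertex 1.1 1.3 2.7
   vertex 2.5 0.1 0.4
   vertex 2.7 3.4 3.6
  endloop
 endfacet
 facet normal -0.508 0.396 -0.765
  outer loop
   vertex 1.5 1.6 0.8
   vertex 0.4 2.7 2.1
   vertex 3.2 3.2 0.5
  endloop
 endfacet
 facet normal -0.828 -0.472 -0.302
  outer loop
   vertex 1.5 1.6 0.8
   vertex 2.5 0.1 0.4
   vertex 0.4 2.7 2.1
  endloop
 endfacet
 facet normal -0.253 0.088 -0.963
  outer loop
   vertex 1.5 1.6 0.8
   vertex 3.2 3.2 0.5
   vertex 2.5 0.1 0.4
  endloop
 endfacet
 facet normal 0.966 -0.222 0.133
  outer loop
   vertex 2.8 2.9 2.9
   vertex 2.5 0.1 0.4
   vertex 3.2 3.2 0.5
  endloop
 endfacet
 facet normal 0.987 -0.028 0.161
  outer loop
   vertex 2.8 2.9 2.9
   vertex 3.2 3.2 0.5
   vertex 2.7 3.4 3.6
  endloop
 endfacet
 facet normal 0.748 -0.485 0.453
  outer loop
   vertex 2.8 2.9 2.9
   vertex 2.7 3.4 3.6
   vertex 2.5 0.1 0.4
  endloop
 endfacet
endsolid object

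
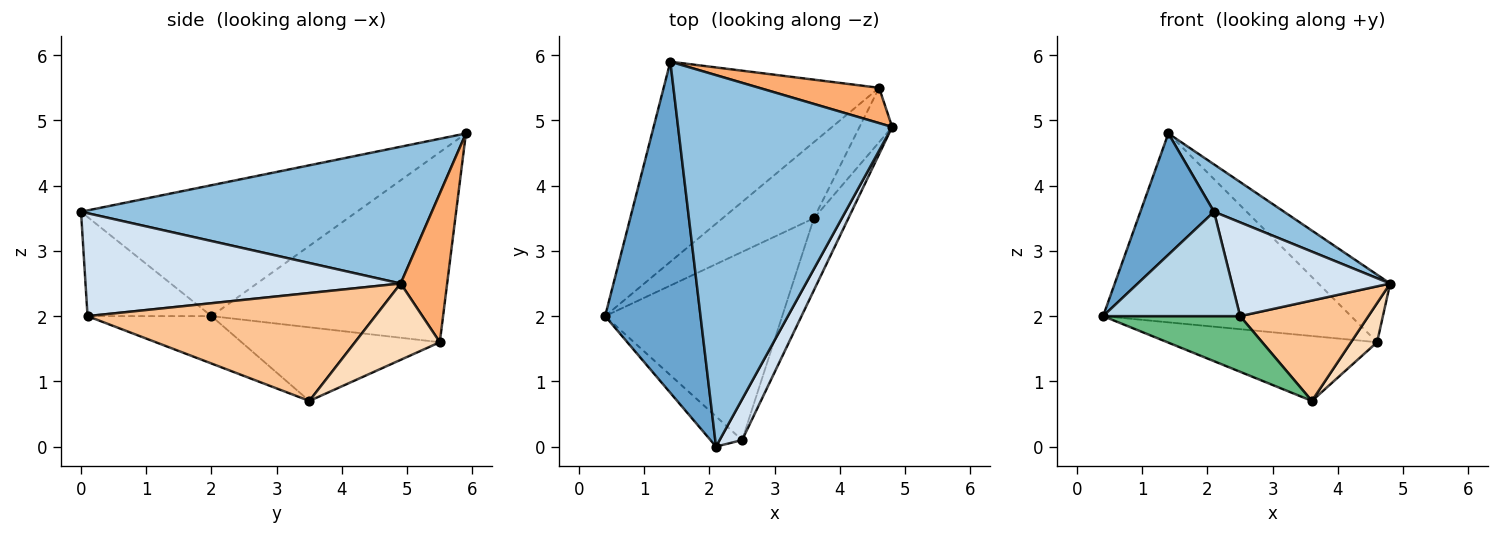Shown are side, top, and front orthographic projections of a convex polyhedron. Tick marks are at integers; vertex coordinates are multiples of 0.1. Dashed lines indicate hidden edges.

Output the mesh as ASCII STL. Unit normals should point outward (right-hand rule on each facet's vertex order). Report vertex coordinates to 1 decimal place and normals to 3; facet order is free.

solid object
 facet normal -0.790 -0.211 0.576
  outer loop
   vertex 2.1 0.0 3.6
   vertex 1.4 5.9 4.8
   vertex 0.4 2.0 2.0
  endloop
 endfacet
 facet normal 0.535 -0.107 0.838
  outer loop
   vertex 2.1 0.0 3.6
   vertex 4.8 4.9 2.5
   vertex 1.4 5.9 4.8
  endloop
 endfacet
 facet normal -0.656 -0.725 -0.209
  outer loop
   vertex 2.5 0.1 2.0
   vertex 2.1 0.0 3.6
   vertex 0.4 2.0 2.0
  endloop
 endfacet
 facet normal 0.877 -0.440 0.192
  outer loop
   vertex 2.5 0.1 2.0
   vertex 4.8 4.9 2.5
   vertex 2.1 0.0 3.6
  endloop
 endfacet
 facet normal -0.540 0.578 -0.612
  outer loop
   vertex 4.6 5.5 1.6
   vertex 0.4 2.0 2.0
   vertex 1.4 5.9 4.8
  endloop
 endfacet
 facet normal 0.498 0.769 0.402
  outer loop
   vertex 4.6 5.5 1.6
   vertex 1.4 5.9 4.8
   vertex 4.8 4.9 2.5
  endloop
 endfacet
 facet normal 0.877 -0.391 -0.280
  outer loop
   vertex 3.6 3.5 0.7
   vertex 4.8 4.9 2.5
   vertex 2.5 0.1 2.0
  endloop
 endfacet
 facet normal 0.885 -0.272 -0.378
  outer loop
   vertex 3.6 3.5 0.7
   vertex 4.6 5.5 1.6
   vertex 4.8 4.9 2.5
  endloop
 endfacet
 facet normal -0.249 -0.275 -0.929
  outer loop
   vertex 3.6 3.5 0.7
   vertex 2.5 0.1 2.0
   vertex 0.4 2.0 2.0
  endloop
 endfacet
 facet normal -0.523 0.553 -0.649
  outer loop
   vertex 3.6 3.5 0.7
   vertex 0.4 2.0 2.0
   vertex 4.6 5.5 1.6
  endloop
 endfacet
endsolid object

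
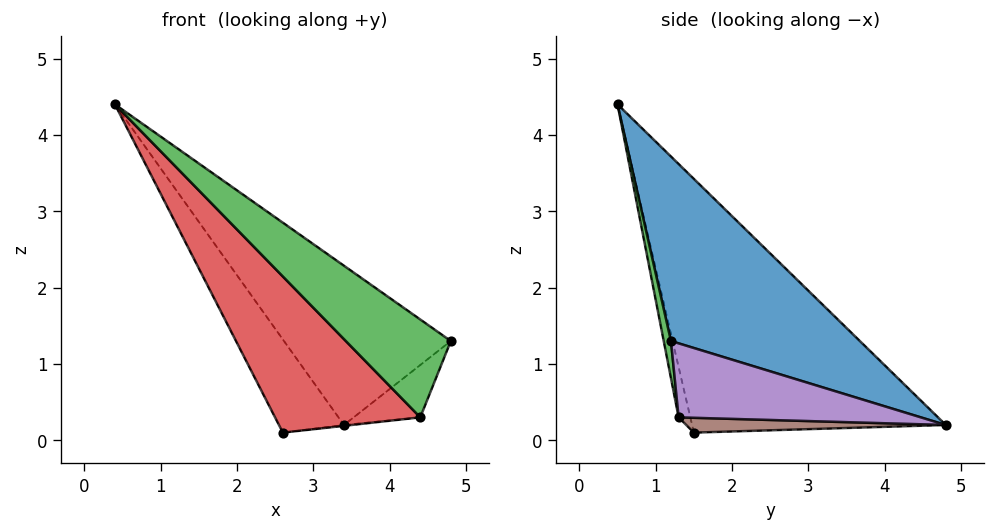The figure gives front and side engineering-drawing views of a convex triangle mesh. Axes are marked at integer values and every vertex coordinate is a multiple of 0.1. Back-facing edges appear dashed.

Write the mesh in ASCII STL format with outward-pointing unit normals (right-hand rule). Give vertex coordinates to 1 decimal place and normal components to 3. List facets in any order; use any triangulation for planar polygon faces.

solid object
 facet normal 0.477 0.421 0.772
  outer loop
   vertex 3.4 4.8 0.2
   vertex 0.4 0.5 4.4
   vertex 4.8 1.2 1.3
  endloop
 endfacet
 facet normal -0.887 0.227 -0.401
  outer loop
   vertex 2.6 1.5 0.1
   vertex 0.4 0.5 4.4
   vertex 3.4 4.8 0.2
  endloop
 endfacet
 facet normal 0.068 -0.990 -0.126
  outer loop
   vertex 4.4 1.3 0.3
   vertex 4.8 1.2 1.3
   vertex 0.4 0.5 4.4
  endloop
 endfacet
 facet normal -0.078 -0.962 -0.263
  outer loop
   vertex 4.4 1.3 0.3
   vertex 0.4 0.5 4.4
   vertex 2.6 1.5 0.1
  endloop
 endfacet
 facet normal 0.907 0.250 -0.338
  outer loop
   vertex 4.4 1.3 0.3
   vertex 3.4 4.8 0.2
   vertex 4.8 1.2 1.3
  endloop
 endfacet
 facet normal 0.111 0.003 -0.994
  outer loop
   vertex 4.4 1.3 0.3
   vertex 2.6 1.5 0.1
   vertex 3.4 4.8 0.2
  endloop
 endfacet
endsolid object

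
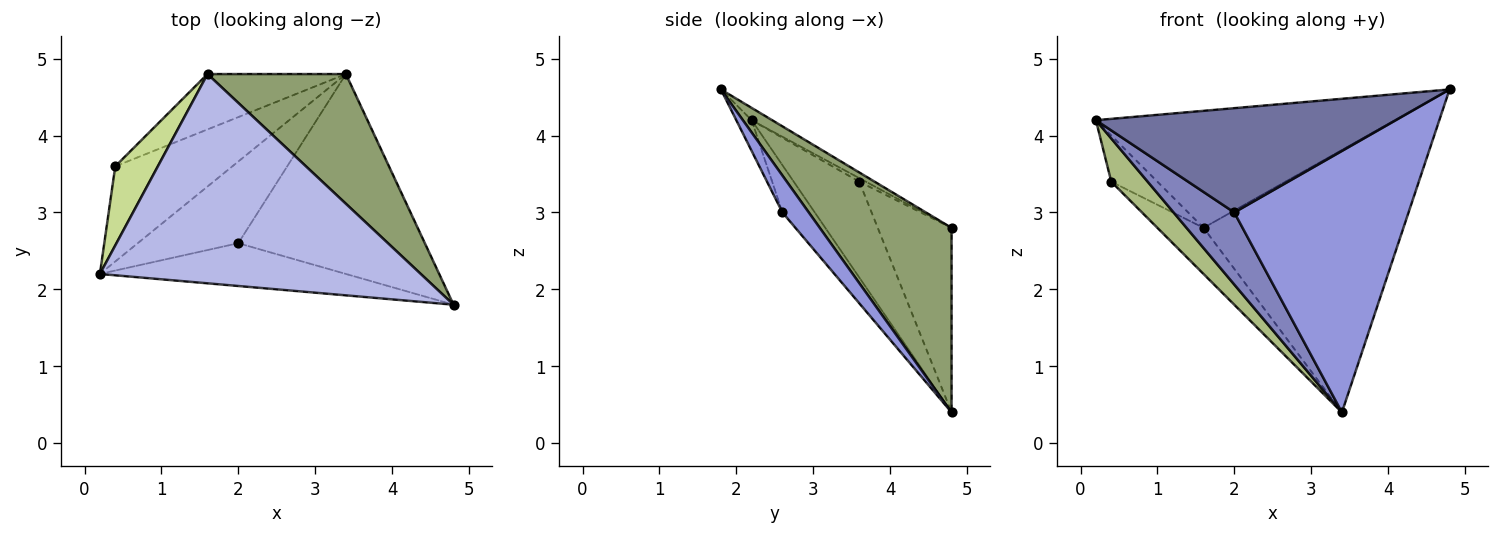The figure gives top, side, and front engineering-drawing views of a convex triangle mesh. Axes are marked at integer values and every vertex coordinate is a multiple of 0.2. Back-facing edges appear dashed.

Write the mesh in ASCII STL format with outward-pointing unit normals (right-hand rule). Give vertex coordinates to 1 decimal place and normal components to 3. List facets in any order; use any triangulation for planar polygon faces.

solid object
 facet normal -0.047 -0.924 -0.379
  outer loop
   vertex 2.0 2.6 3.0
   vertex 4.8 1.8 4.6
   vertex 0.2 2.2 4.2
  endloop
 endfacet
 facet normal -0.333 -0.624 -0.707
  outer loop
   vertex 2.0 2.6 3.0
   vertex 0.2 2.2 4.2
   vertex 3.4 4.8 0.4
  endloop
 endfacet
 facet normal 0.119 -0.789 -0.603
  outer loop
   vertex 2.0 2.6 3.0
   vertex 3.4 4.8 0.4
   vertex 4.8 1.8 4.6
  endloop
 endfacet
 facet normal -0.033 0.488 0.872
  outer loop
   vertex 1.6 4.8 2.8
   vertex 0.2 2.2 4.2
   vertex 4.8 1.8 4.6
  endloop
 endfacet
 facet normal 0.509 0.772 0.382
  outer loop
   vertex 1.6 4.8 2.8
   vertex 4.8 1.8 4.6
   vertex 3.4 4.8 0.4
  endloop
 endfacet
 facet normal -0.597 -0.332 -0.730
  outer loop
   vertex 0.4 3.6 3.4
   vertex 3.4 4.8 0.4
   vertex 0.2 2.2 4.2
  endloop
 endfacet
 facet normal -0.072 0.503 0.862
  outer loop
   vertex 0.4 3.6 3.4
   vertex 0.2 2.2 4.2
   vertex 1.6 4.8 2.8
  endloop
 endfacet
 facet normal -0.716 0.447 -0.537
  outer loop
   vertex 0.4 3.6 3.4
   vertex 1.6 4.8 2.8
   vertex 3.4 4.8 0.4
  endloop
 endfacet
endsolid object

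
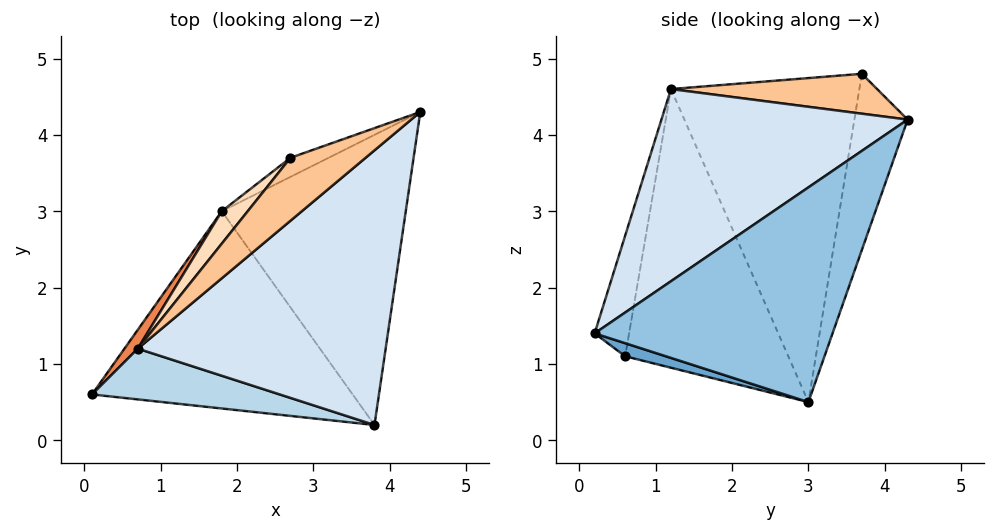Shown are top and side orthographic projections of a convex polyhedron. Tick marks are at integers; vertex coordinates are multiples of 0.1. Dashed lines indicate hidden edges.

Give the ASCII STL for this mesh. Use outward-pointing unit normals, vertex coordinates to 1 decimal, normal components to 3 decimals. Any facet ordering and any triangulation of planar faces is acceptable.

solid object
 facet normal 0.048 -0.274 -0.960
  outer loop
   vertex 1.8 3.0 0.5
   vertex 3.8 0.2 1.4
   vertex 0.1 0.6 1.1
  endloop
 endfacet
 facet normal 0.720 0.316 -0.617
  outer loop
   vertex 1.8 3.0 0.5
   vertex 4.4 4.3 4.2
   vertex 3.8 0.2 1.4
  endloop
 endfacet
 facet normal -0.121 -0.975 0.188
  outer loop
   vertex 0.7 1.2 4.6
   vertex 0.1 0.6 1.1
   vertex 3.8 0.2 1.4
  endloop
 endfacet
 facet normal 0.519 -0.533 0.669
  outer loop
   vertex 0.7 1.2 4.6
   vertex 3.8 0.2 1.4
   vertex 4.4 4.3 4.2
  endloop
 endfacet
 facet normal -0.811 0.584 0.039
  outer loop
   vertex 0.7 1.2 4.6
   vertex 1.8 3.0 0.5
   vertex 0.1 0.6 1.1
  endloop
 endfacet
 facet normal -0.356 0.931 -0.077
  outer loop
   vertex 2.7 3.7 4.8
   vertex 4.4 4.3 4.2
   vertex 1.8 3.0 0.5
  endloop
 endfacet
 facet normal 0.428 -0.407 0.807
  outer loop
   vertex 2.7 3.7 4.8
   vertex 0.7 1.2 4.6
   vertex 4.4 4.3 4.2
  endloop
 endfacet
 facet normal -0.782 0.620 0.063
  outer loop
   vertex 2.7 3.7 4.8
   vertex 1.8 3.0 0.5
   vertex 0.7 1.2 4.6
  endloop
 endfacet
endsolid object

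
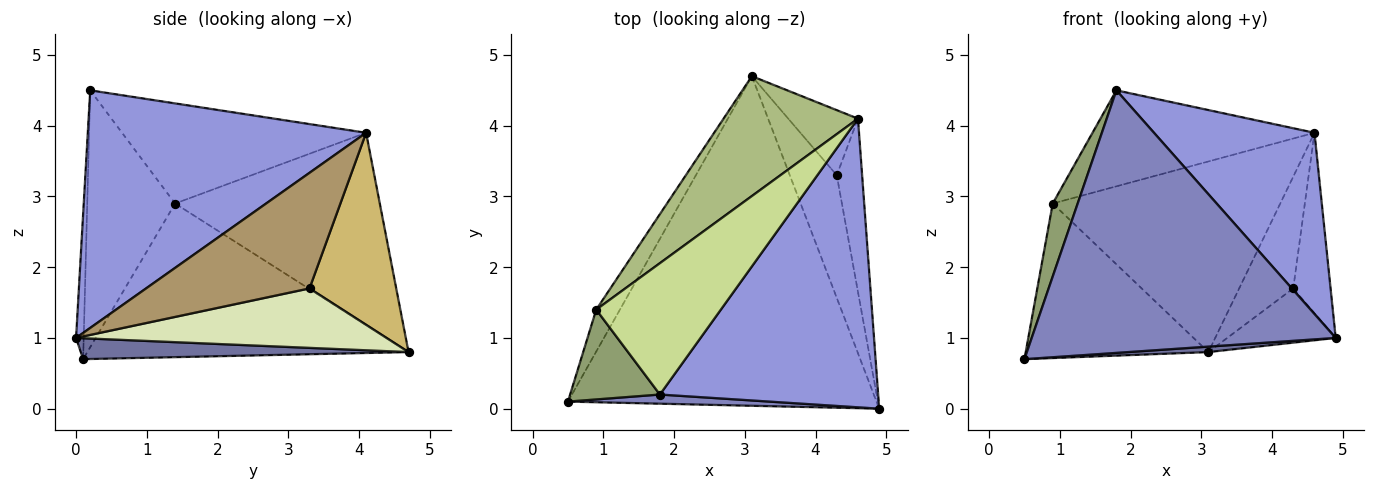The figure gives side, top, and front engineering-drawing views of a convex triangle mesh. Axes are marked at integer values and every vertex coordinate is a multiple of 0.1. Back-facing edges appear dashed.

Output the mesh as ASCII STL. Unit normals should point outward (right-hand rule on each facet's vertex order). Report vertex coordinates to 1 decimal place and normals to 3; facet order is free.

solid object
 facet normal 0.068 -0.017 -0.998
  outer loop
   vertex 3.1 4.7 0.8
   vertex 4.9 0.0 1.0
   vertex 0.5 0.1 0.7
  endloop
 endfacet
 facet normal -0.025 -0.999 0.035
  outer loop
   vertex 1.8 0.2 4.5
   vertex 0.5 0.1 0.7
   vertex 4.9 0.0 1.0
  endloop
 endfacet
 facet normal 0.678 -0.391 0.623
  outer loop
   vertex 4.6 4.1 3.9
   vertex 1.8 0.2 4.5
   vertex 4.9 0.0 1.0
  endloop
 endfacet
 facet normal -0.862 0.490 -0.133
  outer loop
   vertex 0.9 1.4 2.9
   vertex 3.1 4.7 0.8
   vertex 0.5 0.1 0.7
  endloop
 endfacet
 facet normal -0.912 -0.259 0.319
  outer loop
   vertex 0.9 1.4 2.9
   vertex 0.5 0.1 0.7
   vertex 1.8 0.2 4.5
  endloop
 endfacet
 facet normal -0.606 0.673 0.424
  outer loop
   vertex 0.9 1.4 2.9
   vertex 4.6 4.1 3.9
   vertex 3.1 4.7 0.8
  endloop
 endfacet
 facet normal -0.544 0.495 0.677
  outer loop
   vertex 0.9 1.4 2.9
   vertex 1.8 0.2 4.5
   vertex 4.6 4.1 3.9
  endloop
 endfacet
 facet normal 0.757 0.264 -0.598
  outer loop
   vertex 4.3 3.3 1.7
   vertex 4.9 0.0 1.0
   vertex 3.1 4.7 0.8
  endloop
 endfacet
 facet normal 0.953 0.218 -0.209
  outer loop
   vertex 4.3 3.3 1.7
   vertex 4.6 4.1 3.9
   vertex 4.9 0.0 1.0
  endloop
 endfacet
 facet normal 0.811 0.506 -0.294
  outer loop
   vertex 4.3 3.3 1.7
   vertex 3.1 4.7 0.8
   vertex 4.6 4.1 3.9
  endloop
 endfacet
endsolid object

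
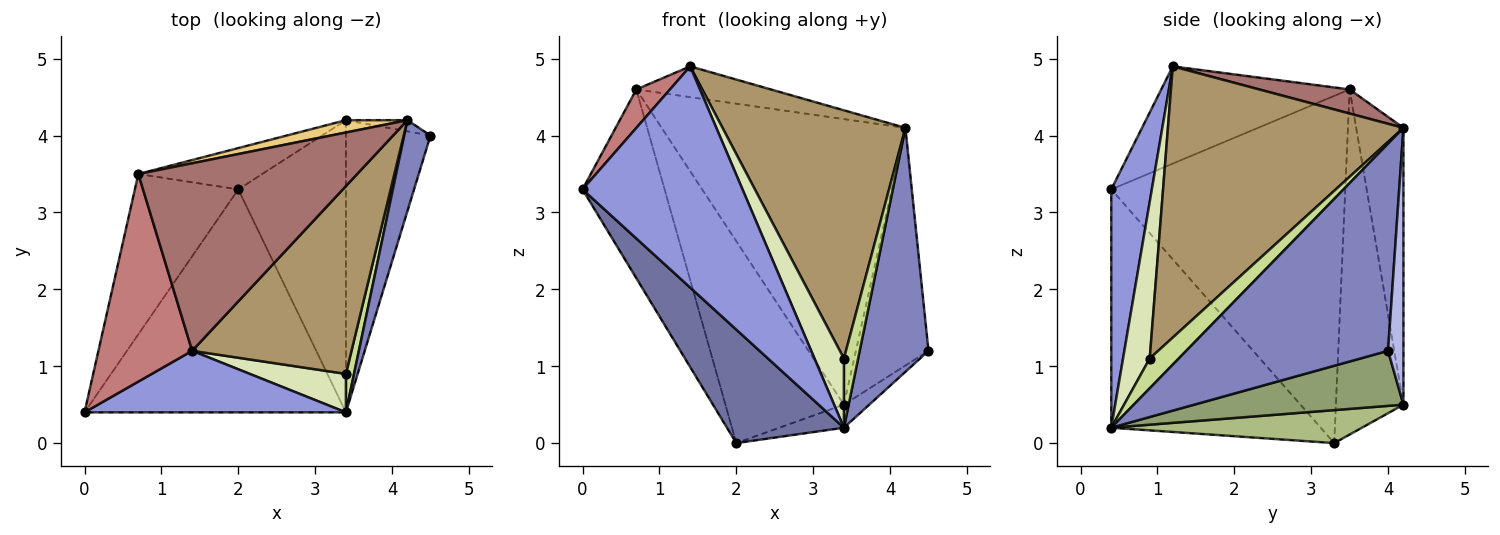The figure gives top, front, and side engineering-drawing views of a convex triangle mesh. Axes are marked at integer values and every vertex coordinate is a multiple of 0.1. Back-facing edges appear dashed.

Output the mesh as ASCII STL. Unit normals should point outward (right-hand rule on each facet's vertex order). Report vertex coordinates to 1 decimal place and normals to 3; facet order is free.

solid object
 facet normal -0.631 -0.352 -0.692
  outer loop
   vertex 2.0 3.3 0.0
   vertex 3.4 0.4 0.2
   vertex 0.0 0.4 3.3
  endloop
 endfacet
 facet normal 0.940 -0.320 0.119
  outer loop
   vertex 4.2 4.2 4.1
   vertex 3.4 0.4 0.2
   vertex 4.5 4.0 1.2
  endloop
 endfacet
 facet normal 0.237 -0.936 0.260
  outer loop
   vertex 1.4 1.2 4.9
   vertex 0.0 0.4 3.3
   vertex 3.4 0.4 0.2
  endloop
 endfacet
 facet normal 0.207 0.977 -0.046
  outer loop
   vertex 3.4 4.2 0.5
   vertex 4.2 4.2 4.1
   vertex 4.5 4.0 1.2
  endloop
 endfacet
 facet normal 0.544 0.066 -0.836
  outer loop
   vertex 3.4 4.2 0.5
   vertex 4.5 4.0 1.2
   vertex 3.4 0.4 0.2
  endloop
 endfacet
 facet normal 0.292 0.075 -0.953
  outer loop
   vertex 3.4 4.2 0.5
   vertex 3.4 0.4 0.2
   vertex 2.0 3.3 0.0
  endloop
 endfacet
 facet normal 0.872 -0.427 0.237
  outer loop
   vertex 3.4 0.9 1.1
   vertex 3.4 0.4 0.2
   vertex 4.2 4.2 4.1
  endloop
 endfacet
 facet normal 0.621 -0.685 0.381
  outer loop
   vertex 3.4 0.9 1.1
   vertex 1.4 1.2 4.9
   vertex 3.4 0.4 0.2
  endloop
 endfacet
 facet normal 0.716 -0.556 0.421
  outer loop
   vertex 3.4 0.9 1.1
   vertex 4.2 4.2 4.1
   vertex 1.4 1.2 4.9
  endloop
 endfacet
 facet normal -0.487 0.855 -0.175
  outer loop
   vertex 0.7 3.5 4.6
   vertex 3.4 4.2 0.5
   vertex 2.0 3.3 0.0
  endloop
 endfacet
 facet normal -0.190 0.981 0.042
  outer loop
   vertex 0.7 3.5 4.6
   vertex 4.2 4.2 4.1
   vertex 3.4 4.2 0.5
  endloop
 endfacet
 facet normal -0.908 0.319 -0.271
  outer loop
   vertex 0.7 3.5 4.6
   vertex 2.0 3.3 0.0
   vertex 0.0 0.4 3.3
  endloop
 endfacet
 facet normal 0.108 0.161 0.981
  outer loop
   vertex 0.7 3.5 4.6
   vertex 1.4 1.2 4.9
   vertex 4.2 4.2 4.1
  endloop
 endfacet
 facet normal -0.714 -0.127 0.688
  outer loop
   vertex 0.7 3.5 4.6
   vertex 0.0 0.4 3.3
   vertex 1.4 1.2 4.9
  endloop
 endfacet
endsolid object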